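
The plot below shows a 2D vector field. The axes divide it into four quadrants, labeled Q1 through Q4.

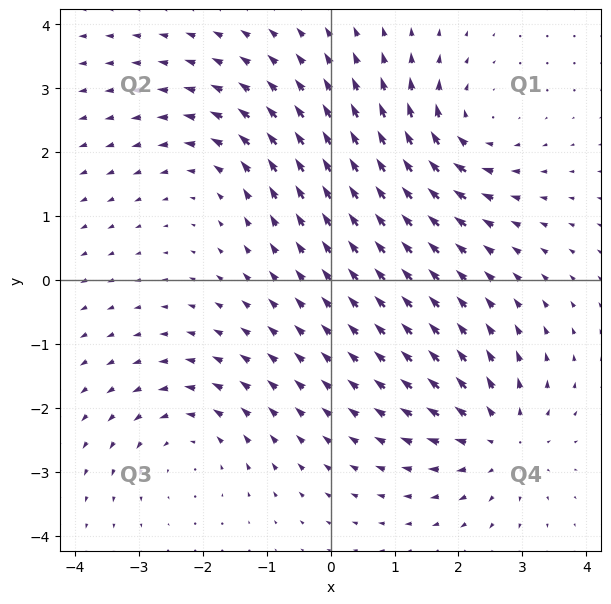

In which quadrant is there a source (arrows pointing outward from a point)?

The source sits at approximately (2.7, -2.5), which lies in quadrant Q4. The divergence there is about +5, positive as expected for a source.

Q4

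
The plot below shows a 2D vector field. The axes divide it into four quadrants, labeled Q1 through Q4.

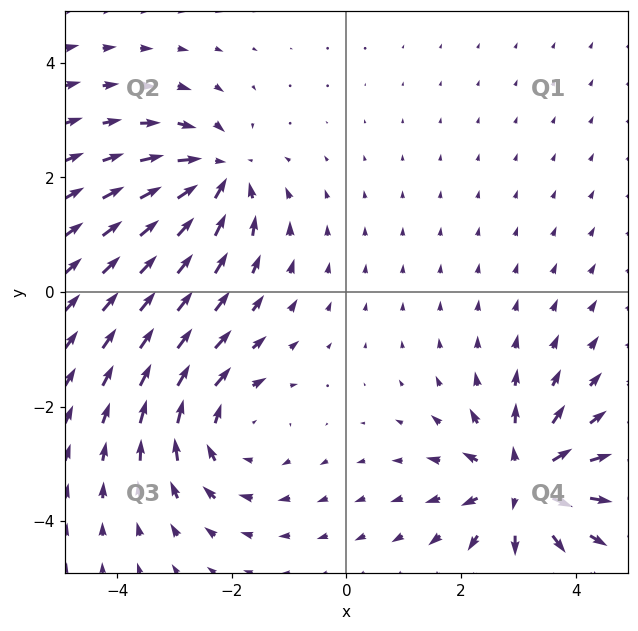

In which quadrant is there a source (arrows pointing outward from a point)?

Q4

The source sits at approximately (3.1, -3.3), which lies in quadrant Q4. The divergence there is about +7, positive as expected for a source.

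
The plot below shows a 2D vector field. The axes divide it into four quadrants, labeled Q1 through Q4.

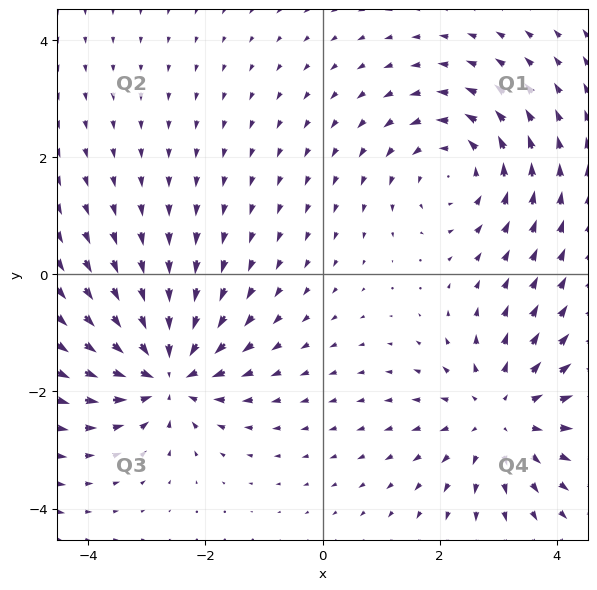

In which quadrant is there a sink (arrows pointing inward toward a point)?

The sink sits at approximately (-2.6, -1.7), which lies in quadrant Q3. The divergence there is about -6, negative as expected for a sink.

Q3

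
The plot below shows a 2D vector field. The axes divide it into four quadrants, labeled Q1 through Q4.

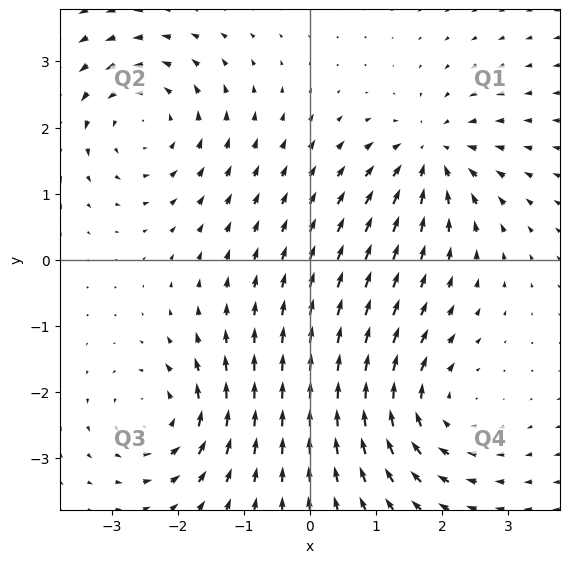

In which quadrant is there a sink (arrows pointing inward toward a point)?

Q1

The sink sits at approximately (1.8, 1.6), which lies in quadrant Q1. The divergence there is about -4, negative as expected for a sink.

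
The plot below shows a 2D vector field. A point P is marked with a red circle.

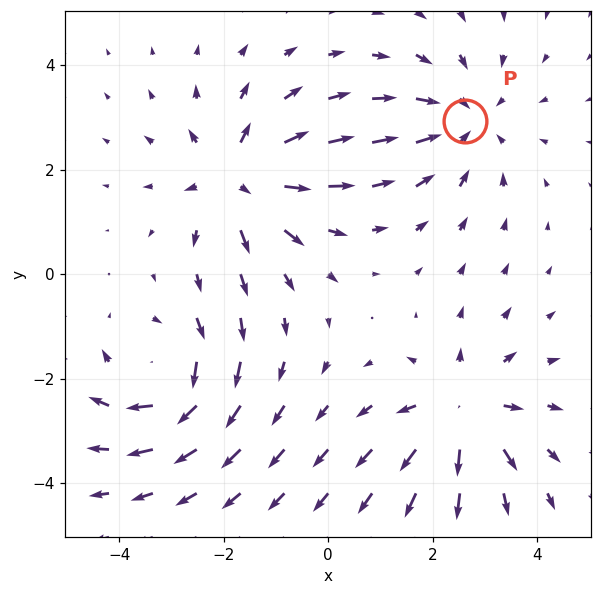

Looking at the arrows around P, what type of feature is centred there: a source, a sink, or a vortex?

At P (2.6, 2.9) the arrows converge inward. Divergence about -3, curl ≈0 — negative divergence with near-zero curl is a sink.

sink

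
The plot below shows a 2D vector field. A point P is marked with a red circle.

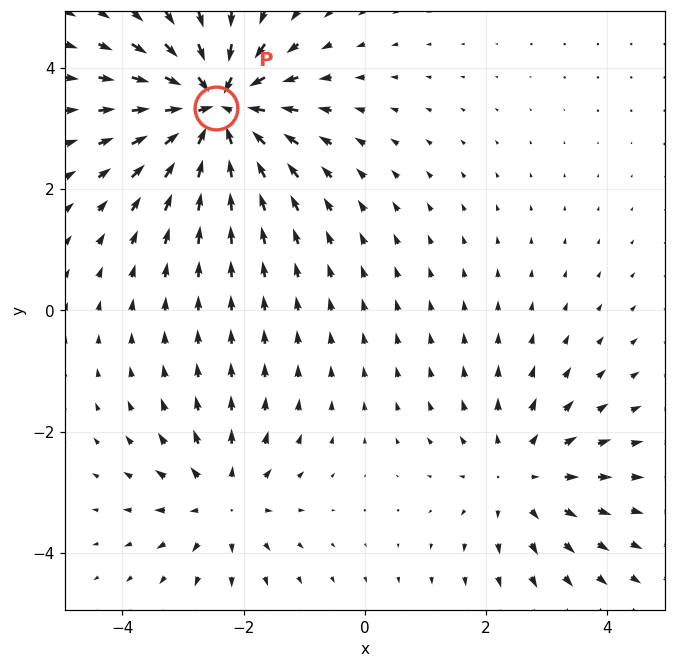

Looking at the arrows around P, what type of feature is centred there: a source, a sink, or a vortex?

At P (-2.5, 3.3) the arrows converge inward. Divergence about -6, curl ≈0 — negative divergence with near-zero curl is a sink.

sink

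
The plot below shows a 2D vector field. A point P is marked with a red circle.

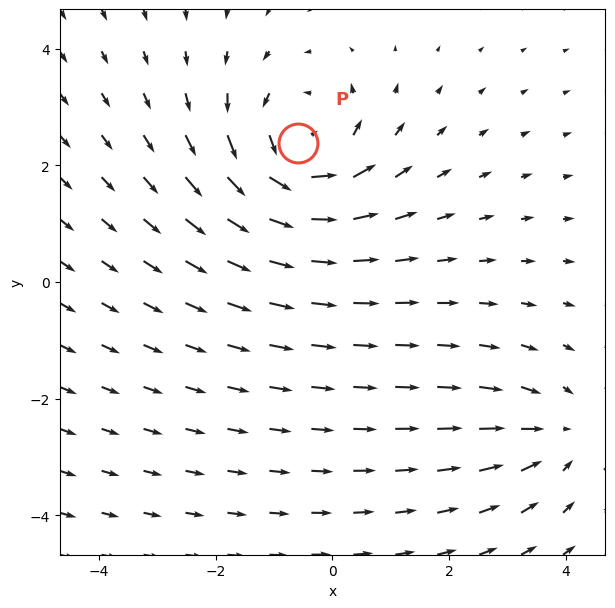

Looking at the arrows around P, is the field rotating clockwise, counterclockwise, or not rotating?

Near P at (-0.6, 2.4) the arrows circulate counterclockwise. The curl (z-component) there is about +5; positive curl means counterclockwise rotation.

counterclockwise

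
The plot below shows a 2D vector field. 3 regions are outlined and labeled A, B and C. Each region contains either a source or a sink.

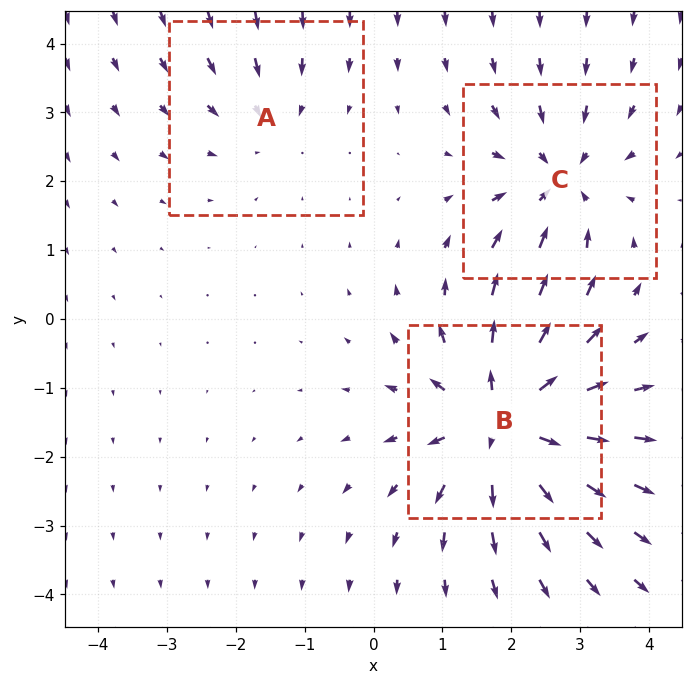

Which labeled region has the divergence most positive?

Divergence at each region's feature centre — A: about -2, B: about +5, C: about -4. Region B is most positive.

B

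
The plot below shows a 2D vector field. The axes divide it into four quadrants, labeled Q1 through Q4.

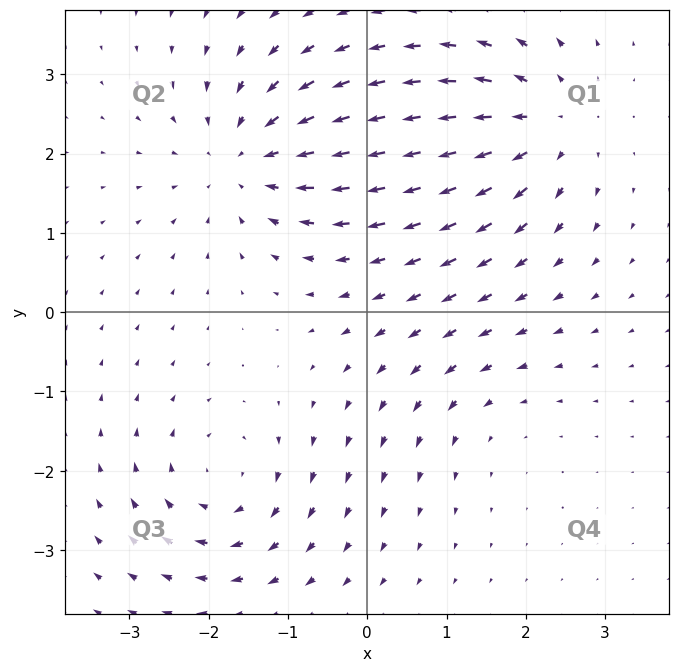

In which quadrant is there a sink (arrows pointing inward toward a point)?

Q2

The sink sits at approximately (-1.5, 1.9), which lies in quadrant Q2. The divergence there is about -4, negative as expected for a sink.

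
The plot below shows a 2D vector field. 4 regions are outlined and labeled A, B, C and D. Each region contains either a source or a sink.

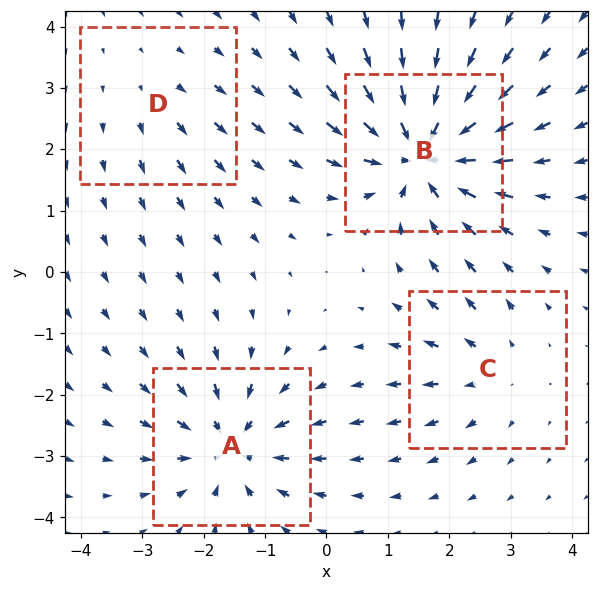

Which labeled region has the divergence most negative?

Divergence at each region's feature centre — A: about -6, B: about -8, C: about +3, D: about +2. Region B is most negative.

B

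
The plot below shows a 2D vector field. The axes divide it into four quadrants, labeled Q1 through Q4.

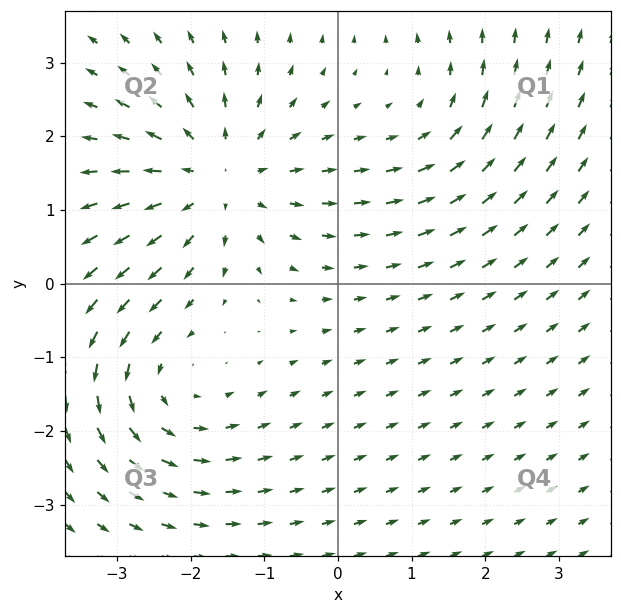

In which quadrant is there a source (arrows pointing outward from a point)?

Q2

The source sits at approximately (-1.6, 1.4), which lies in quadrant Q2. The divergence there is about +4, positive as expected for a source.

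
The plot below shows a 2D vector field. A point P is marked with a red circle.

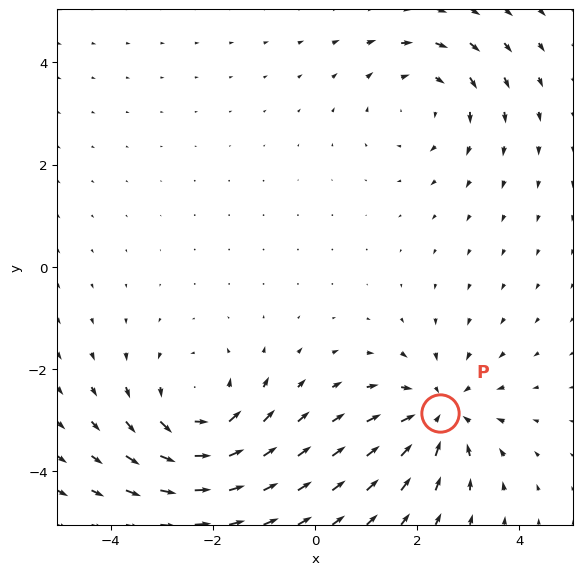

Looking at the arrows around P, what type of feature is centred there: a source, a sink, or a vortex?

At P (2.4, -2.9) the arrows converge inward. Divergence about -4, curl ≈0 — negative divergence with near-zero curl is a sink.

sink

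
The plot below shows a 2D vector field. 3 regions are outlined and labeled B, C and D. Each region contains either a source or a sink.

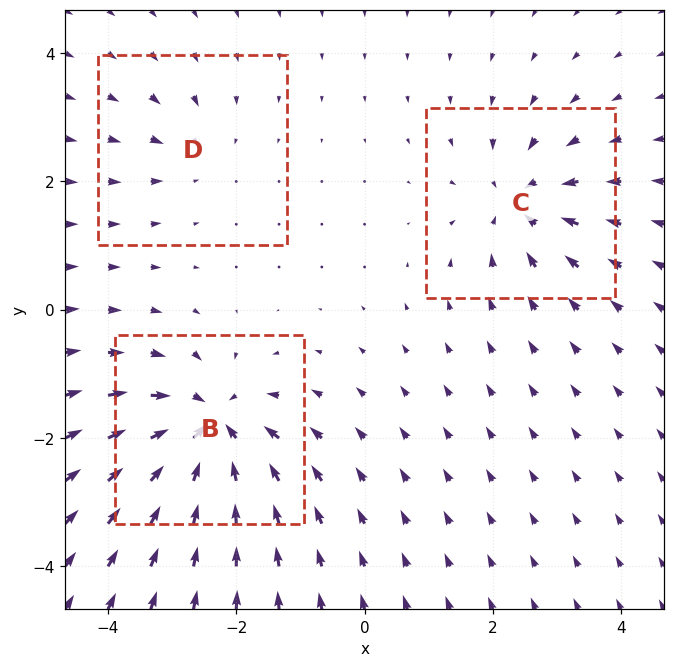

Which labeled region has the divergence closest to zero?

Divergence at each region's feature centre — B: about -6, C: about -4, D: about -2. Region D is closest to zero.

D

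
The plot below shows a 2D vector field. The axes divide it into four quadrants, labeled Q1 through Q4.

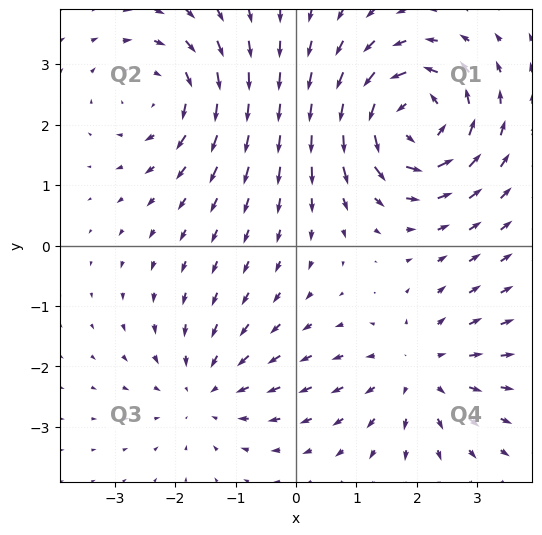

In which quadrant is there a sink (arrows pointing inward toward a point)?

The sink sits at approximately (-1.5, -2.4), which lies in quadrant Q3. The divergence there is about -3, negative as expected for a sink.

Q3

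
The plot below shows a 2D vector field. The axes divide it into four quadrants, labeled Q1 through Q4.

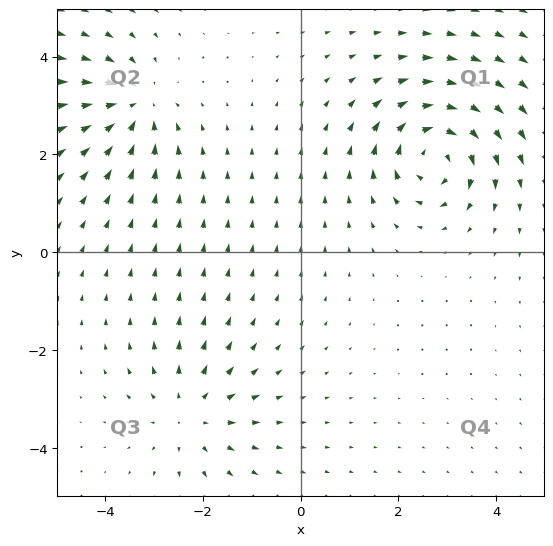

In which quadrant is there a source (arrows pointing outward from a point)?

The source sits at approximately (-2.3, -3.3), which lies in quadrant Q3. The divergence there is about +3, positive as expected for a source.

Q3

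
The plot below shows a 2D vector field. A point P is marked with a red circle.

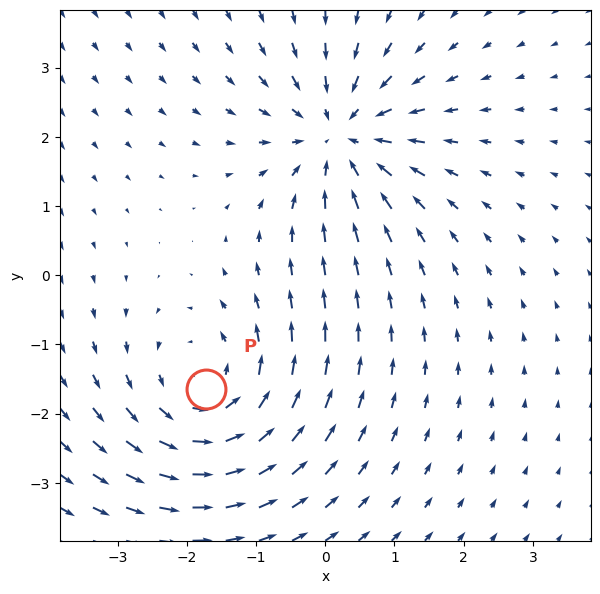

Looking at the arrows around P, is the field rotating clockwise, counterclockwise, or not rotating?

Near P at (-1.7, -1.6) the arrows circulate counterclockwise. The curl (z-component) there is about +2; positive curl means counterclockwise rotation.

counterclockwise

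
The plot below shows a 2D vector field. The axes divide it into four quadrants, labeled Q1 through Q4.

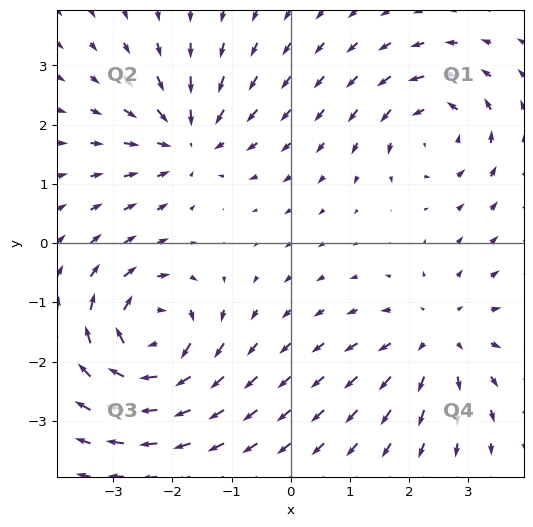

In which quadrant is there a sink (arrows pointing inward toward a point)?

The sink sits at approximately (-1.7, 1.7), which lies in quadrant Q2. The divergence there is about -4, negative as expected for a sink.

Q2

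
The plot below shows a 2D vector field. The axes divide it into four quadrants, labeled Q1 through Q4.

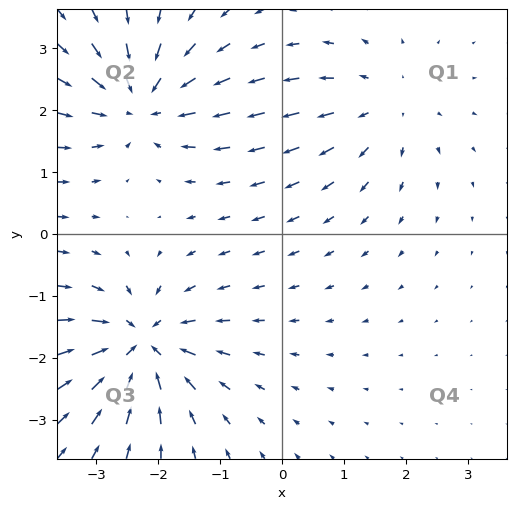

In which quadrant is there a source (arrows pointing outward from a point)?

The source sits at approximately (1.6, 2.1), which lies in quadrant Q1. The divergence there is about +3, positive as expected for a source.

Q1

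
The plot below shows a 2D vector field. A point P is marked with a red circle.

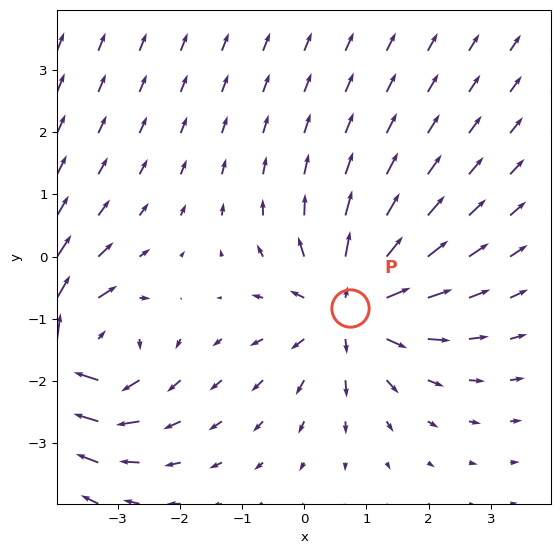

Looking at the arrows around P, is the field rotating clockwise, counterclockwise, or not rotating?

not rotating

Near P at (0.7, -0.8) the arrows show no circulation. The curl there is ≈0.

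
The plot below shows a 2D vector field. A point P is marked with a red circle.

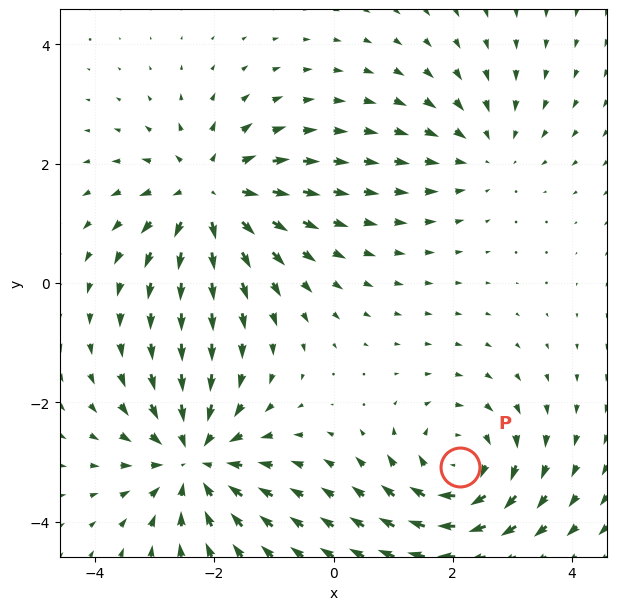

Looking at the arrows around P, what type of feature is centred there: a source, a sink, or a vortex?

vortex

At P (2.1, -3.1) the arrows circulate clockwise. Divergence ≈0, curl about -4 — near-zero divergence with nonzero curl is a vortex.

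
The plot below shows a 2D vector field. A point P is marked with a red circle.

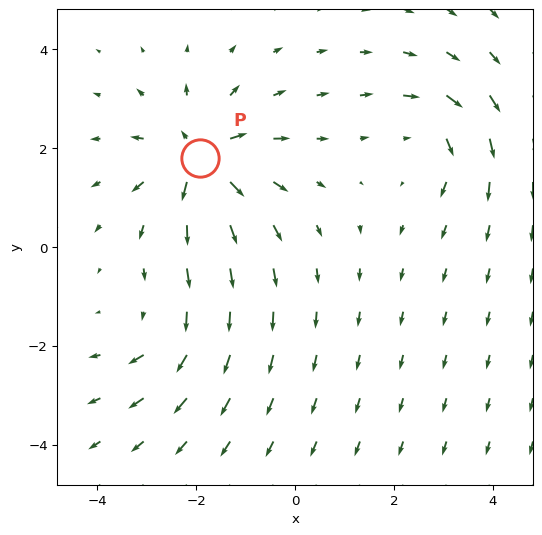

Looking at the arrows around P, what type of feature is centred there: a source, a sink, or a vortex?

source

At P (-1.9, 1.8) the arrows spread outward. Divergence about +6, curl ≈0 — positive divergence with near-zero curl is a source.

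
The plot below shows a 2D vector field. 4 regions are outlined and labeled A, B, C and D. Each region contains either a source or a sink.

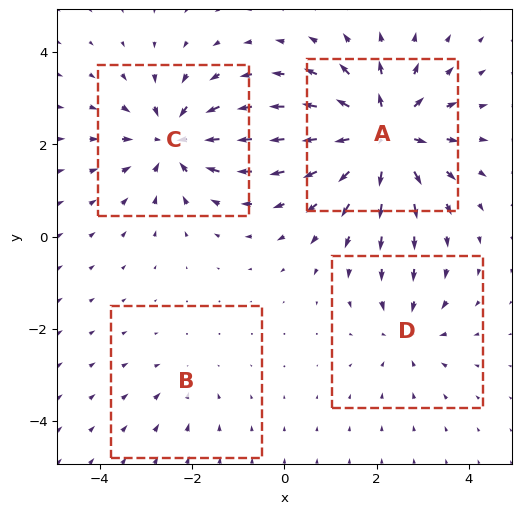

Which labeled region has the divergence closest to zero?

B

Divergence at each region's feature centre — A: about +7, B: about -2, C: about -6, D: about -3. Region B is closest to zero.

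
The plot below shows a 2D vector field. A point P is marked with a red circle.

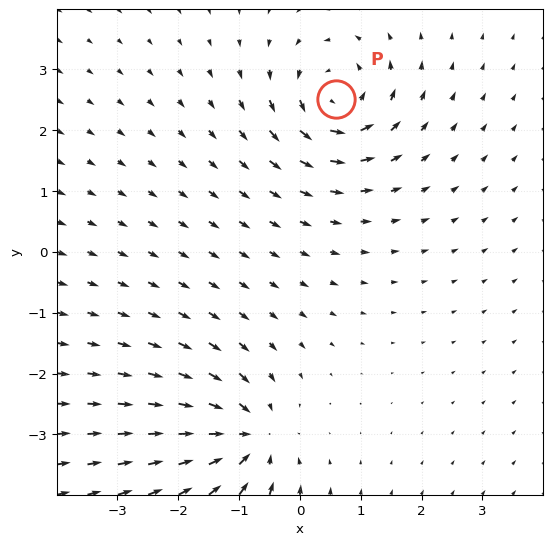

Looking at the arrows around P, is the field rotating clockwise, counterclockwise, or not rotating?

counterclockwise

Near P at (0.6, 2.5) the arrows circulate counterclockwise. The curl (z-component) there is about +5; positive curl means counterclockwise rotation.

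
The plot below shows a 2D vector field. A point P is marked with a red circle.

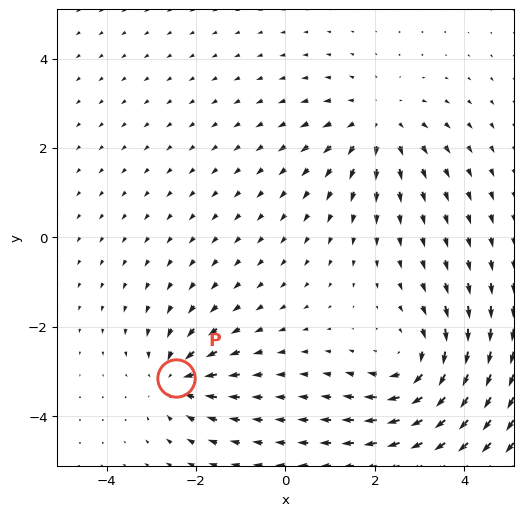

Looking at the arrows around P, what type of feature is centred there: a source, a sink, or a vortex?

sink

At P (-2.4, -3.1) the arrows converge inward. Divergence about -4, curl ≈0 — negative divergence with near-zero curl is a sink.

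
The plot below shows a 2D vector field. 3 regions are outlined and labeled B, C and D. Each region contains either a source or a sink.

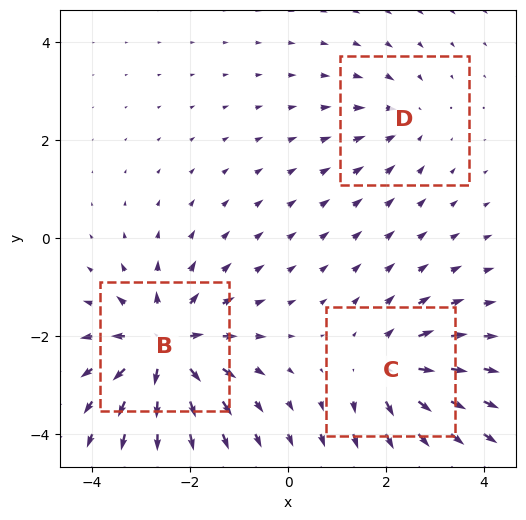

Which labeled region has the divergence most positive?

Divergence at each region's feature centre — B: about +5, C: about +4, D: about -2. Region B is most positive.

B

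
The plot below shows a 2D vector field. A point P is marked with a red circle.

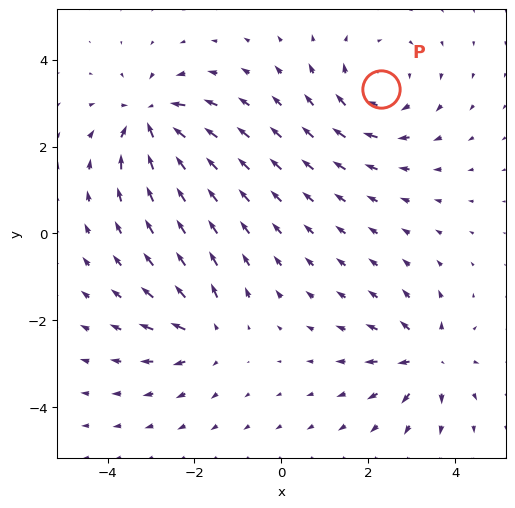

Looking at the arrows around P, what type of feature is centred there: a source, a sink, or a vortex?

vortex

At P (2.3, 3.3) the arrows circulate clockwise. Divergence ≈0, curl about -4 — near-zero divergence with nonzero curl is a vortex.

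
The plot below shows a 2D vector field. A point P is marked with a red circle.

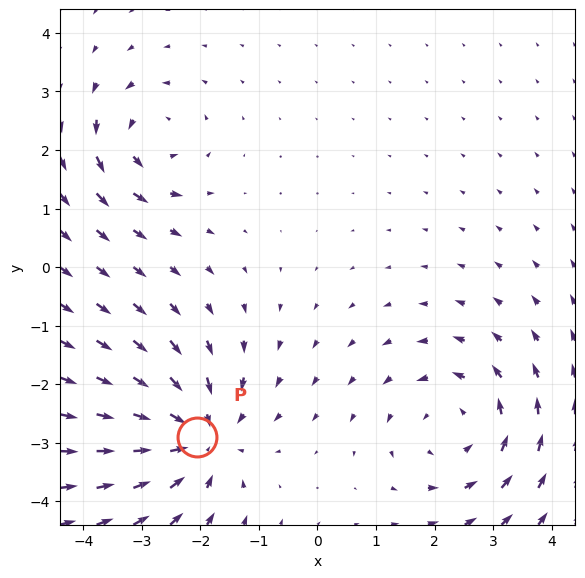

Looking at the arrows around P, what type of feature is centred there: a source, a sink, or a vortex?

At P (-2.1, -2.9) the arrows converge inward. Divergence about -5, curl ≈0 — negative divergence with near-zero curl is a sink.

sink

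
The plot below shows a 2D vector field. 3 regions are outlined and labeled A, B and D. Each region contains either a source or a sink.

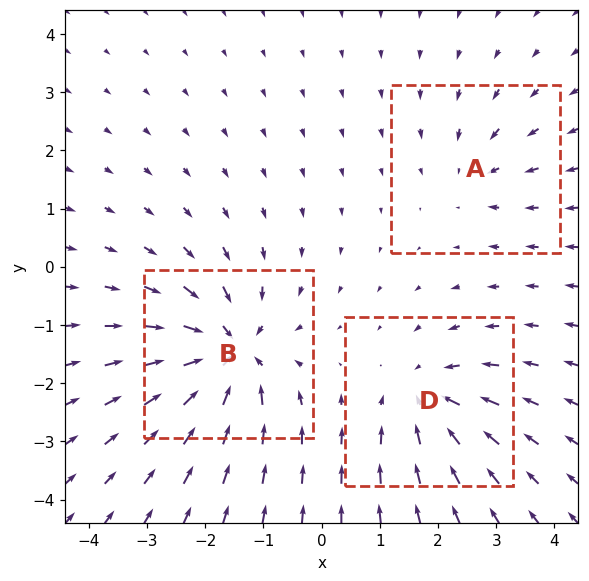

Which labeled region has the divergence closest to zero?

Divergence at each region's feature centre — A: about -2, B: about -6, D: about -4. Region A is closest to zero.

A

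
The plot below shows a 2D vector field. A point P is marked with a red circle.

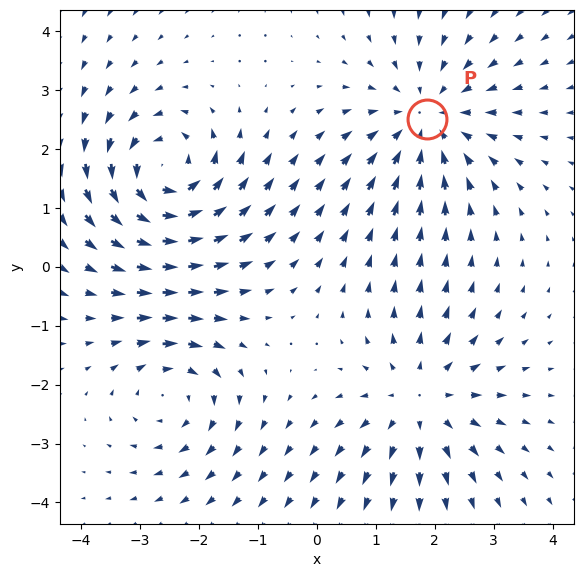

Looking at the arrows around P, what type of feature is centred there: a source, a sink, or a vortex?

sink

At P (1.9, 2.5) the arrows converge inward. Divergence about -3, curl ≈0 — negative divergence with near-zero curl is a sink.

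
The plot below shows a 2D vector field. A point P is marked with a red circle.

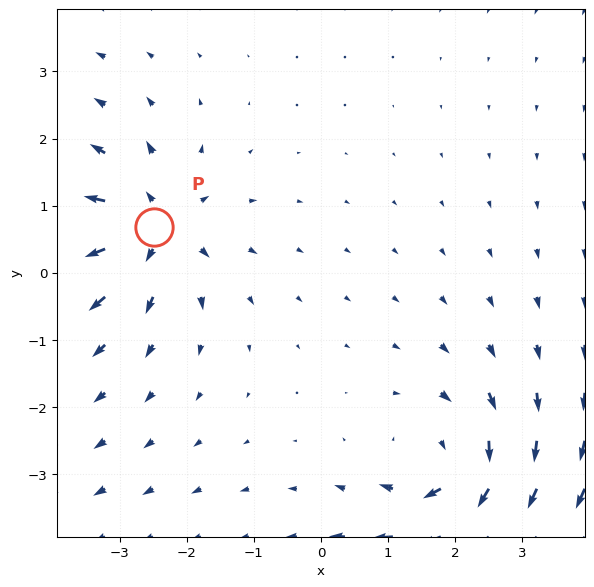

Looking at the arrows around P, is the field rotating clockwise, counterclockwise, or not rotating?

Near P at (-2.5, 0.7) the arrows show no circulation. The curl there is ≈0.

not rotating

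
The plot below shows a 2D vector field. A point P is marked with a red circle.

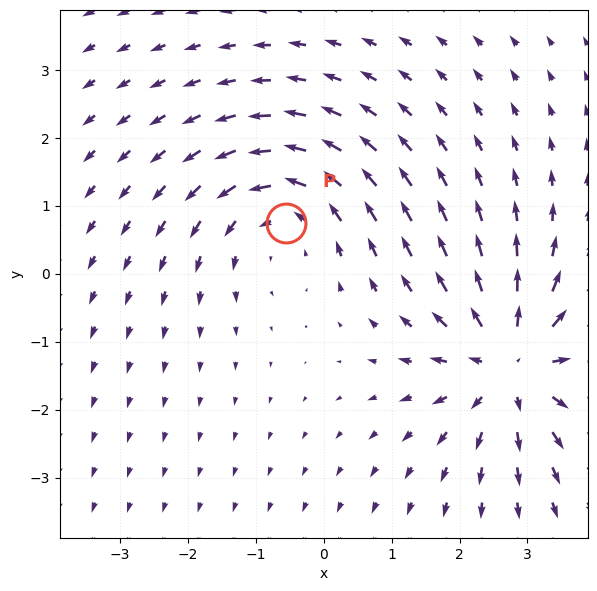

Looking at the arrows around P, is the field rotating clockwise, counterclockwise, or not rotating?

Near P at (-0.6, 0.7) the arrows circulate counterclockwise. The curl (z-component) there is about +3; positive curl means counterclockwise rotation.

counterclockwise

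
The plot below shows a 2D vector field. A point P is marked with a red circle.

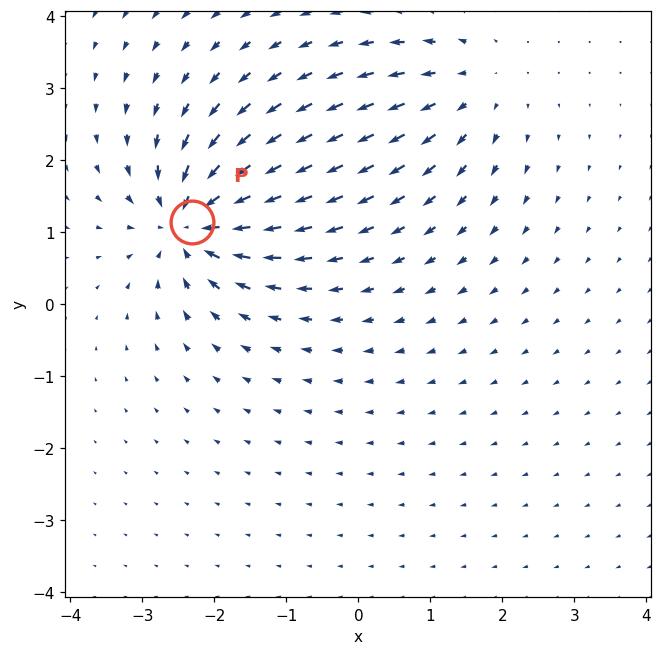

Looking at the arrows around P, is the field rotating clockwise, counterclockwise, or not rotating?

Near P at (-2.3, 1.1) the arrows show no circulation. The curl there is ≈0.

not rotating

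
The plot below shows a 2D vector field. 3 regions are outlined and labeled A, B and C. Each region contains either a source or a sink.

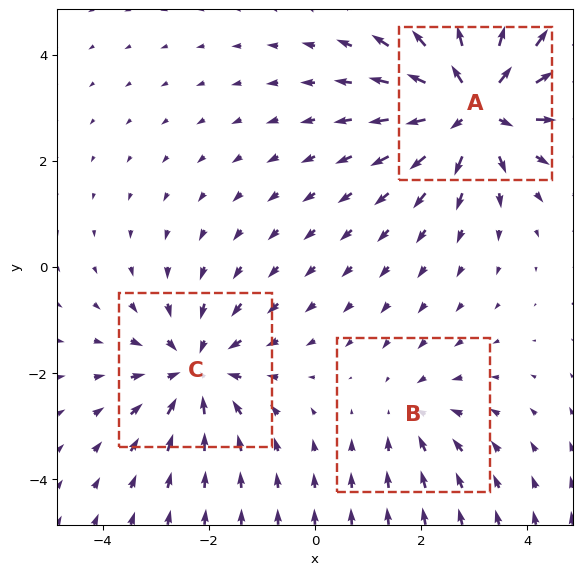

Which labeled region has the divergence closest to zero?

Divergence at each region's feature centre — A: about +5, B: about -2, C: about -3. Region B is closest to zero.

B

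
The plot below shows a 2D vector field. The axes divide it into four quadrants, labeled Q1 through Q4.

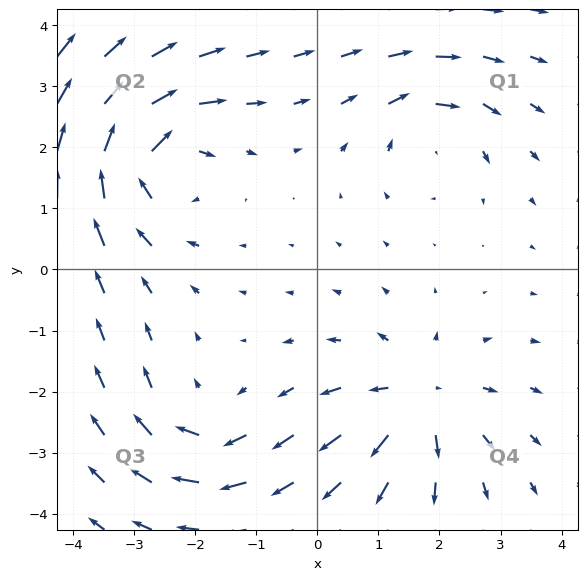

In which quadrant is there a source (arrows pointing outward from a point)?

Q4

The source sits at approximately (1.7, -2.1), which lies in quadrant Q4. The divergence there is about +4, positive as expected for a source.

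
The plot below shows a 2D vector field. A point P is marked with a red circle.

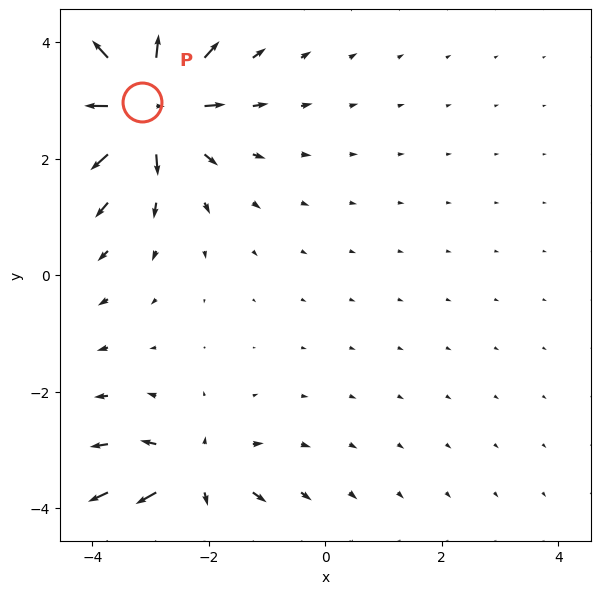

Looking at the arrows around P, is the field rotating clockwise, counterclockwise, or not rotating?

Near P at (-3.1, 3.0) the arrows show no circulation. The curl there is ≈0.

not rotating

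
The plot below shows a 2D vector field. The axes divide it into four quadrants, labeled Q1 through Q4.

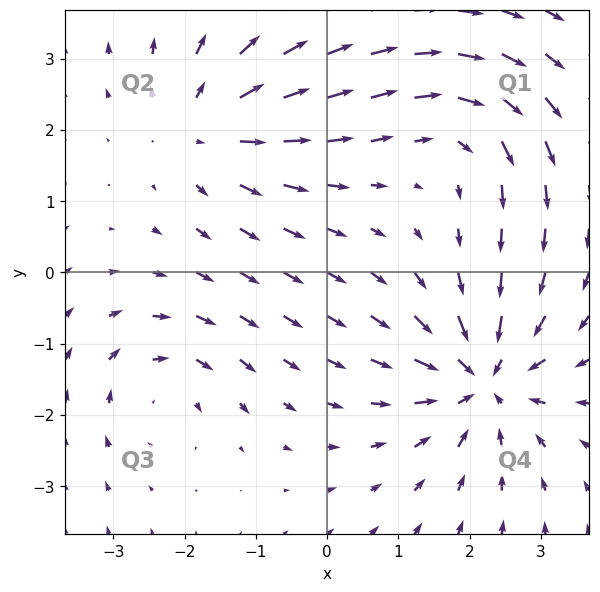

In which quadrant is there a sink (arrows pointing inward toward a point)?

Q4

The sink sits at approximately (2.2, -1.5), which lies in quadrant Q4. The divergence there is about -5, negative as expected for a sink.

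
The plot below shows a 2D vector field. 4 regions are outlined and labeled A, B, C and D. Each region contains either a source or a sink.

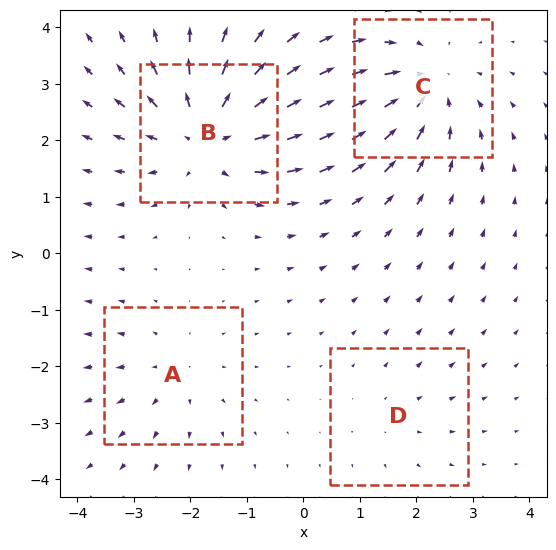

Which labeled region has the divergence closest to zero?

Divergence at each region's feature centre — A: about +3, B: about +6, C: about -5, D: about +2. Region D is closest to zero.

D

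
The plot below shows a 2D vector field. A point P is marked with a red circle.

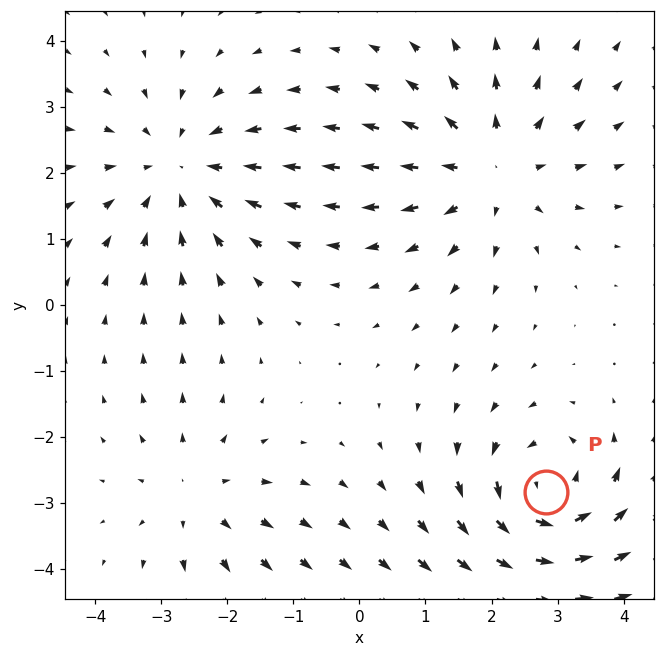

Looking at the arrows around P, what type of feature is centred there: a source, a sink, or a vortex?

vortex

At P (2.8, -2.8) the arrows circulate counterclockwise. Divergence ≈0, curl about +6 — near-zero divergence with nonzero curl is a vortex.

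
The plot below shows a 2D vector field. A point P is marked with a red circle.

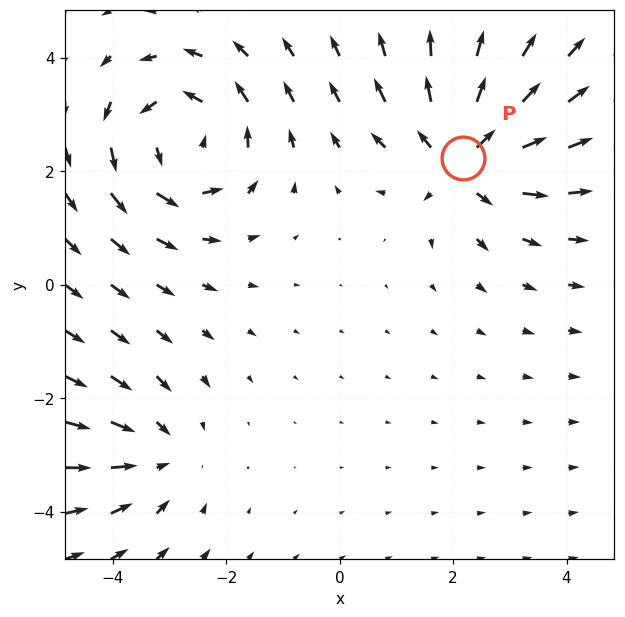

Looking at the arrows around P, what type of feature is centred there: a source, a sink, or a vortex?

source

At P (2.2, 2.2) the arrows spread outward. Divergence about +4, curl ≈0 — positive divergence with near-zero curl is a source.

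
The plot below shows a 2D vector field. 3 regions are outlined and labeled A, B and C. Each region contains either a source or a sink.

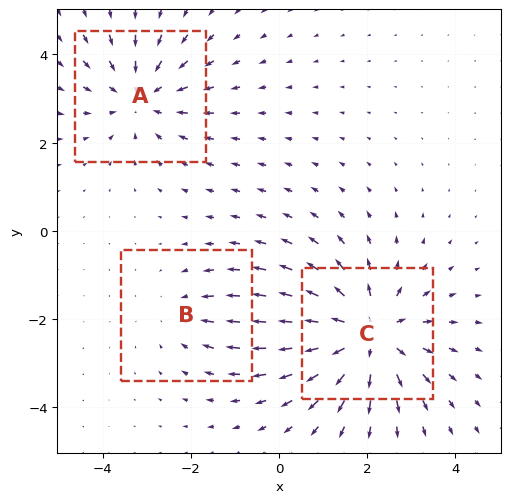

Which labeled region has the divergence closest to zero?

B

Divergence at each region's feature centre — A: about -3, B: about -2, C: about +4. Region B is closest to zero.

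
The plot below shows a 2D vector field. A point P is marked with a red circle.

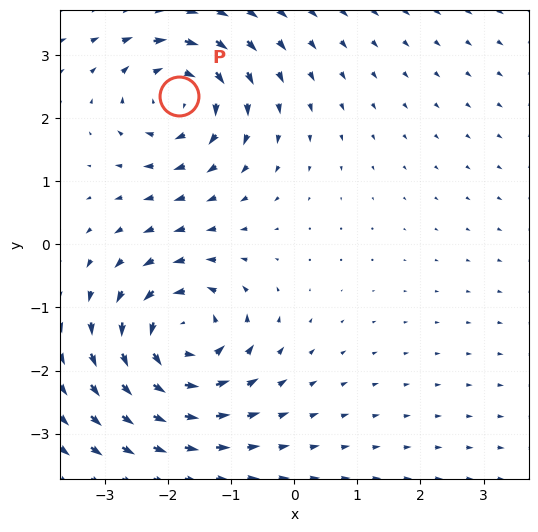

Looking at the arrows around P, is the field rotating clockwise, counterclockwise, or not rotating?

clockwise

Near P at (-1.8, 2.4) the arrows circulate clockwise. The curl (z-component) there is about -4; negative curl means clockwise rotation.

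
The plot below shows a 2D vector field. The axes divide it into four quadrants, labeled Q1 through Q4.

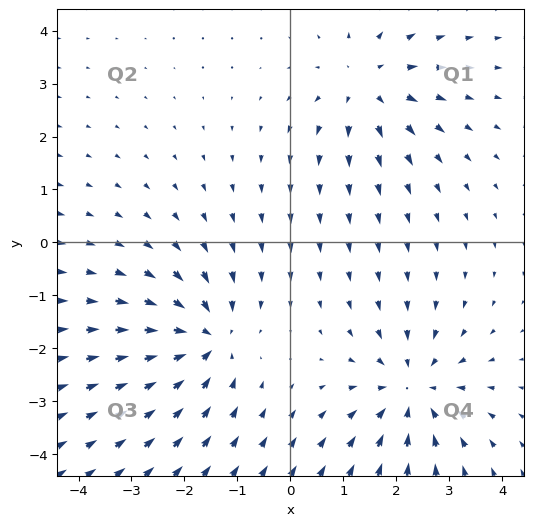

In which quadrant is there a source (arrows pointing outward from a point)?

Q1

The source sits at approximately (1.5, 3.0), which lies in quadrant Q1. The divergence there is about +3, positive as expected for a source.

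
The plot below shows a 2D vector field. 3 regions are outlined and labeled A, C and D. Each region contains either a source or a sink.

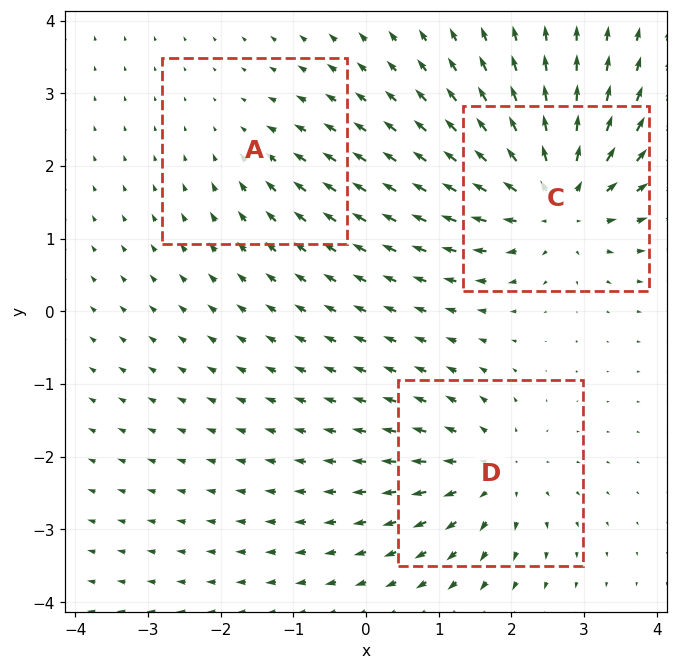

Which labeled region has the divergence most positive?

Divergence at each region's feature centre — A: about -2, C: about +6, D: about +4. Region C is most positive.

C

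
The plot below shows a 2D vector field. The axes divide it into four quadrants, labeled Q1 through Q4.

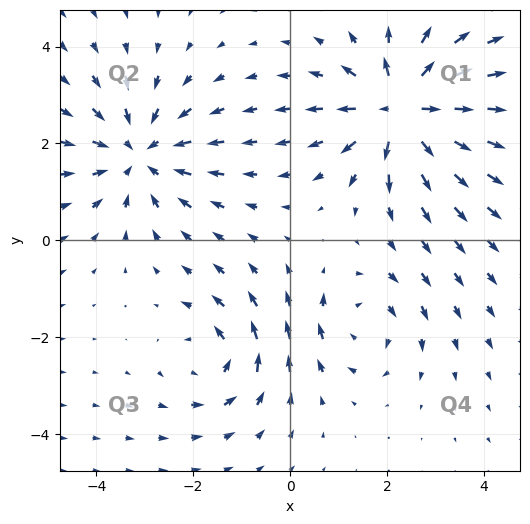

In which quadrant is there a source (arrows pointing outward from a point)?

The source sits at approximately (2.3, 2.7), which lies in quadrant Q1. The divergence there is about +7, positive as expected for a source.

Q1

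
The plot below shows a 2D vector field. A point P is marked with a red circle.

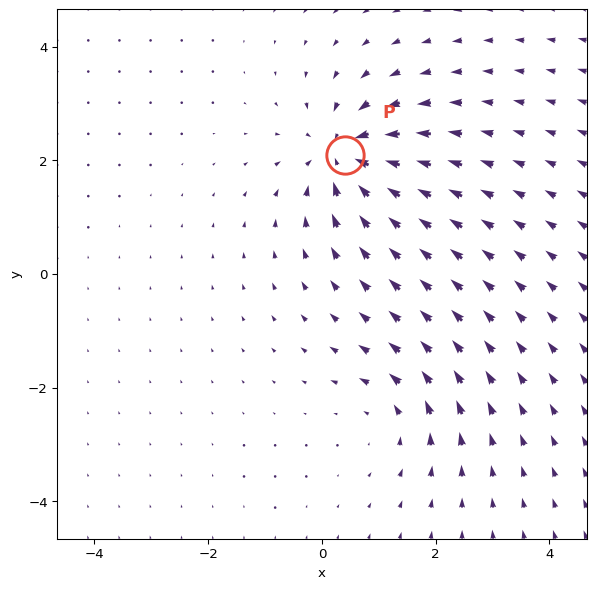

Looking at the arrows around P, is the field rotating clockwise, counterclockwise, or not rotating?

not rotating

Near P at (0.4, 2.1) the arrows show no circulation. The curl there is ≈0.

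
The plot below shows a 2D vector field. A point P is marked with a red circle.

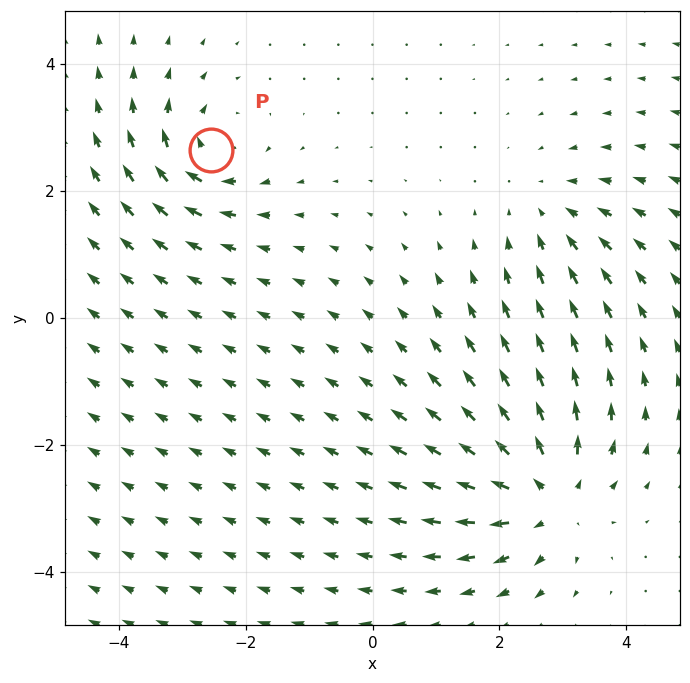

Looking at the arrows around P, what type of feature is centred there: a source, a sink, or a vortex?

vortex

At P (-2.5, 2.6) the arrows circulate clockwise. Divergence ≈0, curl about -5 — near-zero divergence with nonzero curl is a vortex.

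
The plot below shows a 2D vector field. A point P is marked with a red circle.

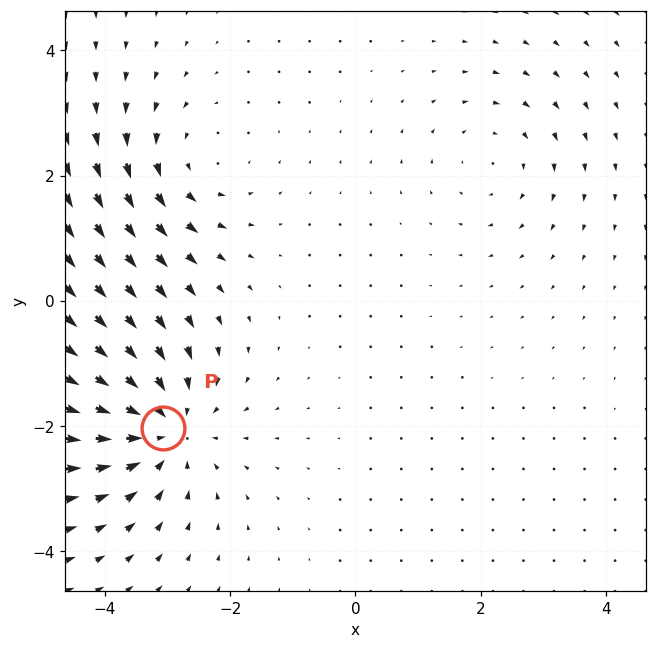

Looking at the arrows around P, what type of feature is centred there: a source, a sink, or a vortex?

sink

At P (-3.1, -2.0) the arrows converge inward. Divergence about -4, curl ≈0 — negative divergence with near-zero curl is a sink.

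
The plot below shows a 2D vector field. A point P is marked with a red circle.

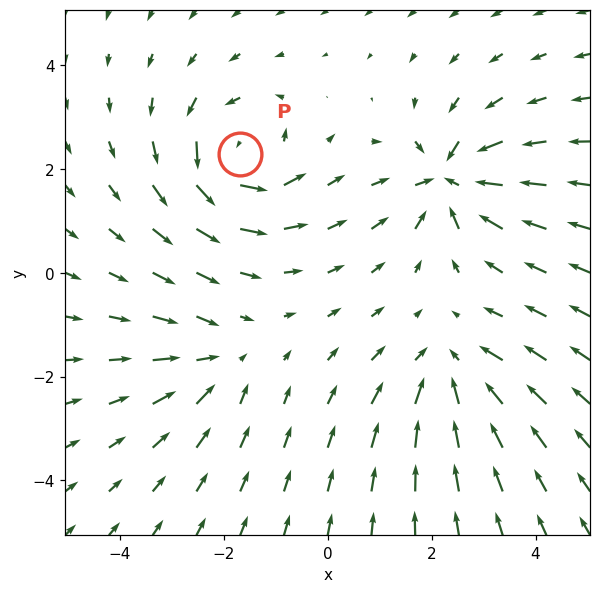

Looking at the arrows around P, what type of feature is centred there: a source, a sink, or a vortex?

At P (-1.7, 2.3) the arrows circulate counterclockwise. Divergence ≈0, curl about +6 — near-zero divergence with nonzero curl is a vortex.

vortex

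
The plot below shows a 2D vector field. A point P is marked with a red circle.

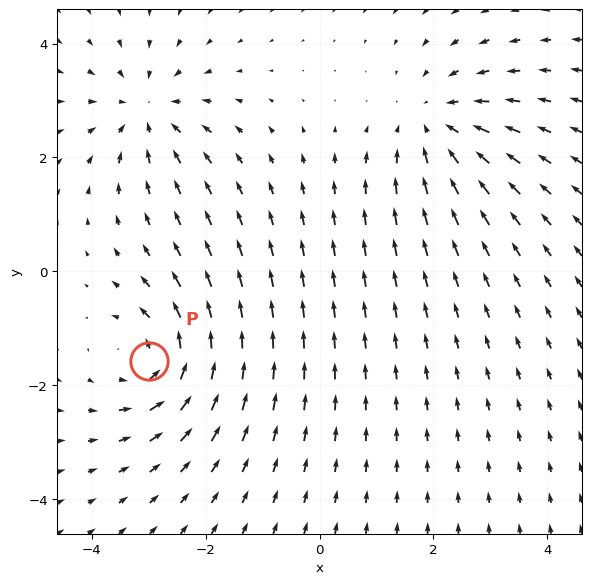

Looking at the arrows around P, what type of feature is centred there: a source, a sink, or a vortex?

At P (-3.0, -1.6) the arrows circulate counterclockwise. Divergence ≈0, curl about +5 — near-zero divergence with nonzero curl is a vortex.

vortex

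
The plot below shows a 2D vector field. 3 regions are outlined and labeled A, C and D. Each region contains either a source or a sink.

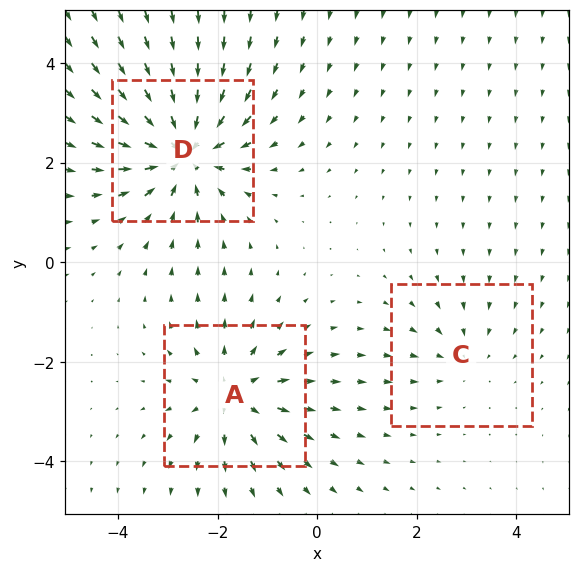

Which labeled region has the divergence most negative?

Divergence at each region's feature centre — A: about +3, C: about -2, D: about -5. Region D is most negative.

D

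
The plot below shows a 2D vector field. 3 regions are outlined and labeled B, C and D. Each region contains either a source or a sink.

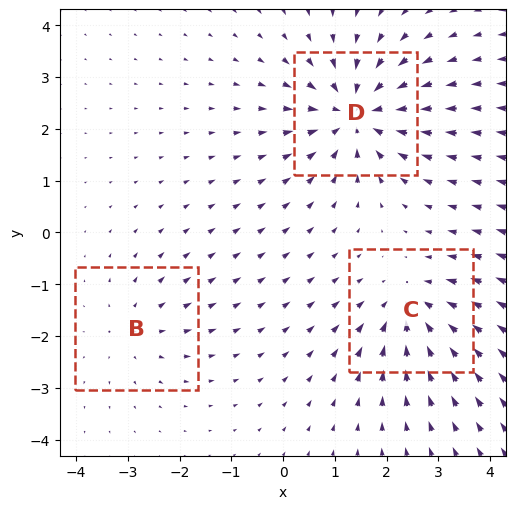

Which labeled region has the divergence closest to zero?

Divergence at each region's feature centre — B: about +2, C: about -3, D: about -5. Region B is closest to zero.

B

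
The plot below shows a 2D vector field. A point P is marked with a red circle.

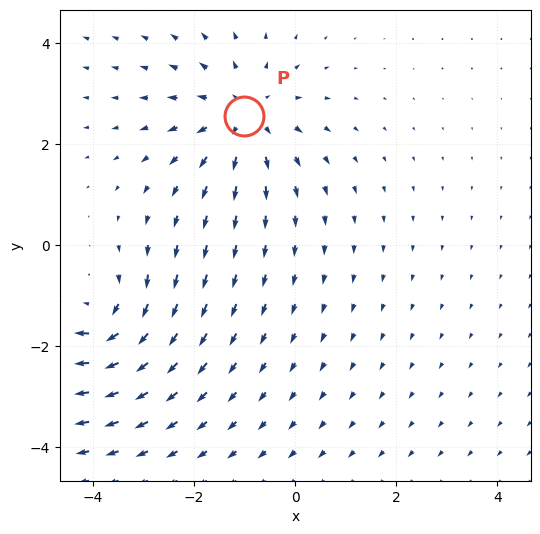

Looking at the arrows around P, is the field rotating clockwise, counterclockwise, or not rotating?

Near P at (-1.0, 2.6) the arrows show no circulation. The curl there is ≈0.

not rotating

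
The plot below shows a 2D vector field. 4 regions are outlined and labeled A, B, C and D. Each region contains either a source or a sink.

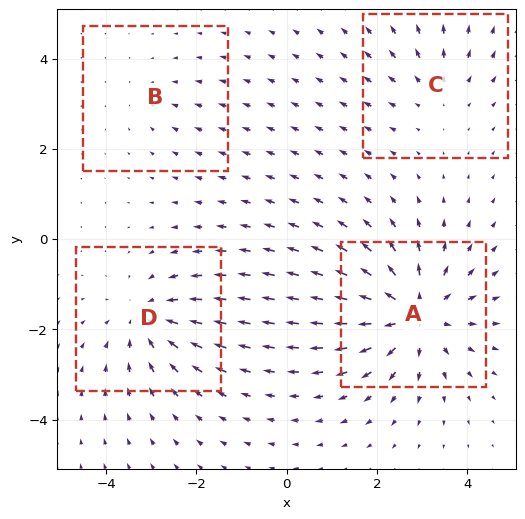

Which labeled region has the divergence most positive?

A

Divergence at each region's feature centre — A: about +7, B: about -2, C: about +3, D: about -5. Region A is most positive.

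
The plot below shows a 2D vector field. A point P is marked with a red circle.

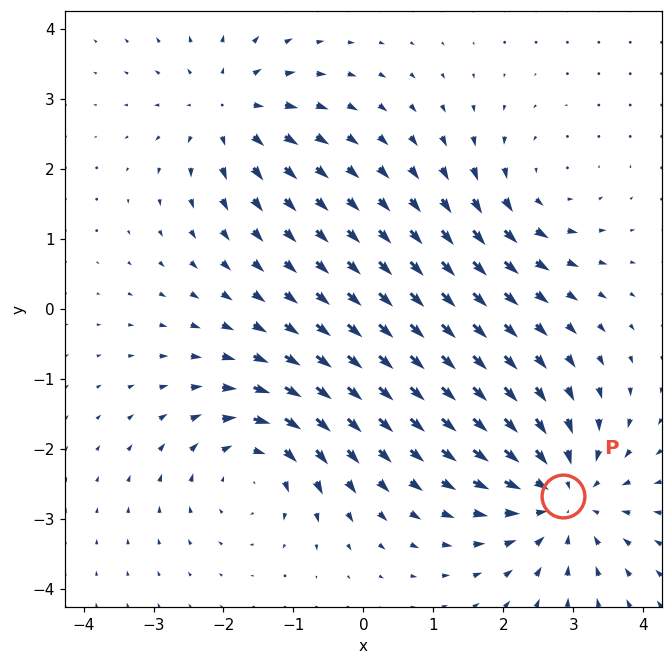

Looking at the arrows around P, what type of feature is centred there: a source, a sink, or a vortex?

sink

At P (2.8, -2.7) the arrows converge inward. Divergence about -5, curl ≈0 — negative divergence with near-zero curl is a sink.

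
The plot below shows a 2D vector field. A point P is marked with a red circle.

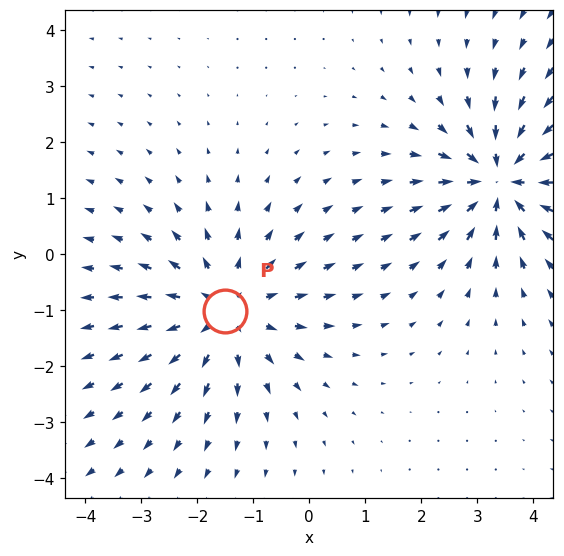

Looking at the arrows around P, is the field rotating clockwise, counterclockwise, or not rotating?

not rotating

Near P at (-1.5, -1.0) the arrows show no circulation. The curl there is ≈0.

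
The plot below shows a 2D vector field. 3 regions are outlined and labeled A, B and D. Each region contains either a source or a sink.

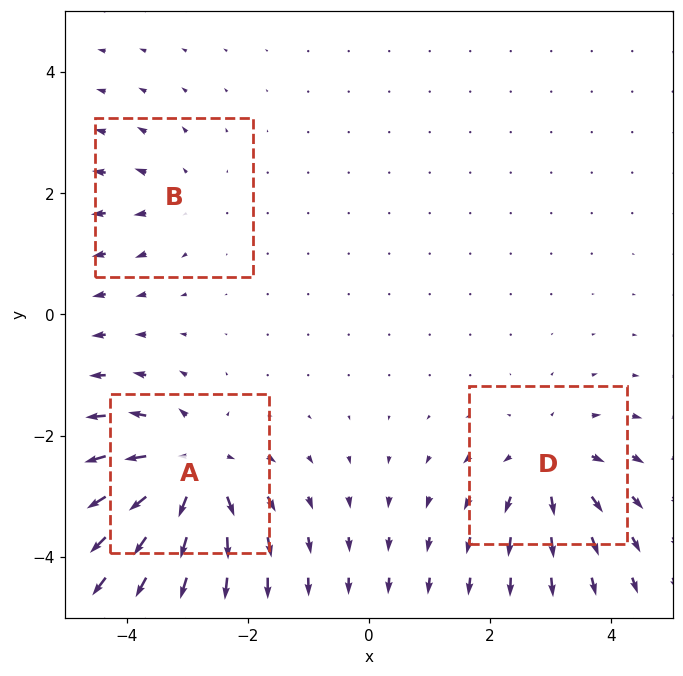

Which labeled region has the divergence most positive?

A

Divergence at each region's feature centre — A: about +6, B: about +2, D: about +4. Region A is most positive.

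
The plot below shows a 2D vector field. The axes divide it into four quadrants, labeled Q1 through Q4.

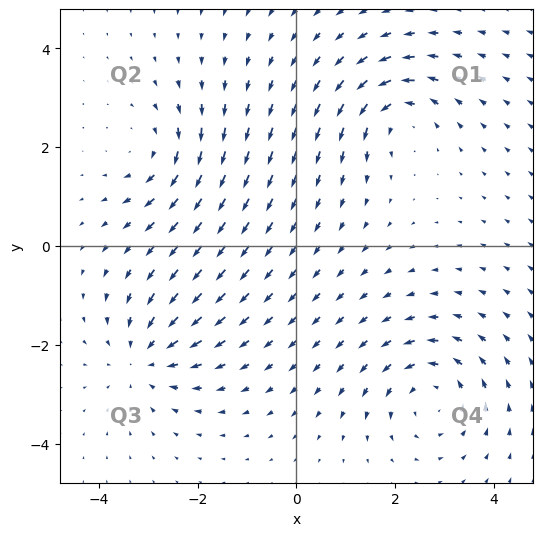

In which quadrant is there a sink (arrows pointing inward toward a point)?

Q3

The sink sits at approximately (-3.1, -2.2), which lies in quadrant Q3. The divergence there is about -4, negative as expected for a sink.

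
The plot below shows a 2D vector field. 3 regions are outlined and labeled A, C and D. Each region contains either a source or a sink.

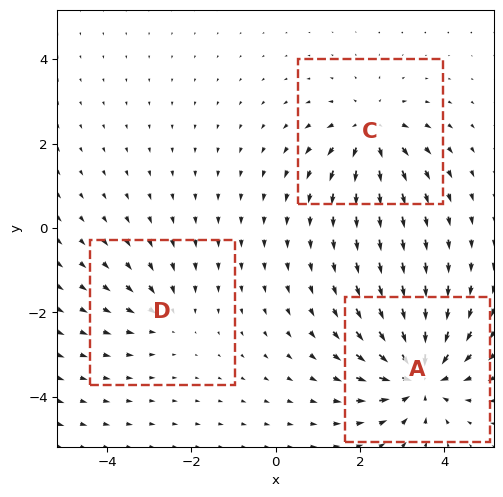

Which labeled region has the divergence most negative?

A

Divergence at each region's feature centre — A: about -5, C: about +4, D: about -2. Region A is most negative.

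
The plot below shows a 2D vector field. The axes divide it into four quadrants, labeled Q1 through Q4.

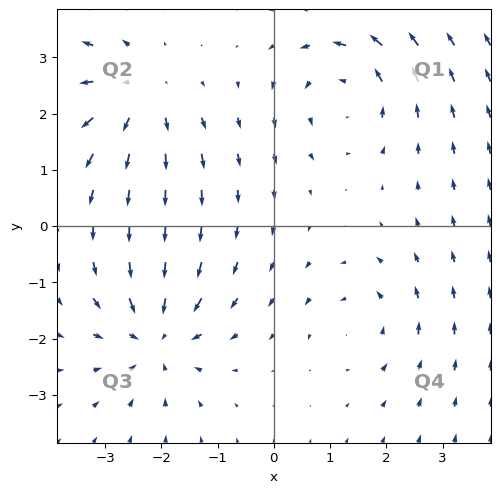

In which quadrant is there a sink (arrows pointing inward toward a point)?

The sink sits at approximately (-2.1, -2.0), which lies in quadrant Q3. The divergence there is about -5, negative as expected for a sink.

Q3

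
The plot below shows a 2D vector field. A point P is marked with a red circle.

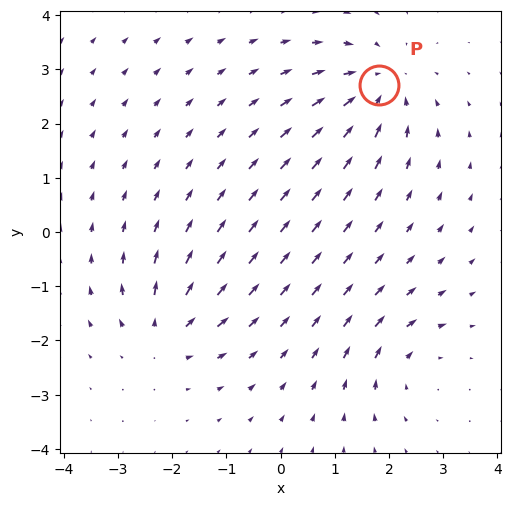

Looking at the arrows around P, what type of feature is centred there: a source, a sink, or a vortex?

sink

At P (1.8, 2.7) the arrows converge inward. Divergence about -4, curl ≈0 — negative divergence with near-zero curl is a sink.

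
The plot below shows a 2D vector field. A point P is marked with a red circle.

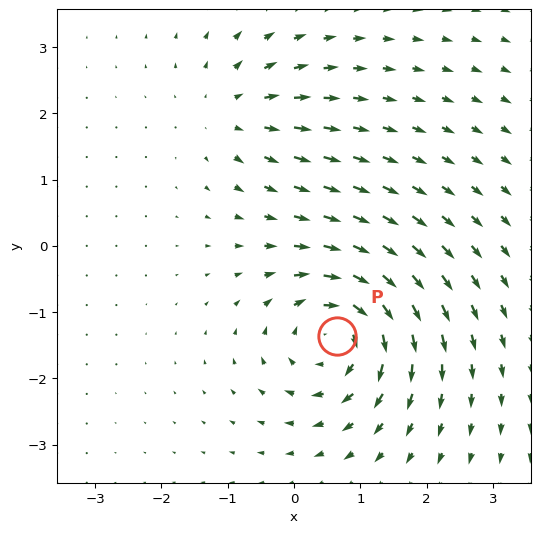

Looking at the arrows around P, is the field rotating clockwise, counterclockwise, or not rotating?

clockwise

Near P at (0.7, -1.4) the arrows circulate clockwise. The curl (z-component) there is about -6; negative curl means clockwise rotation.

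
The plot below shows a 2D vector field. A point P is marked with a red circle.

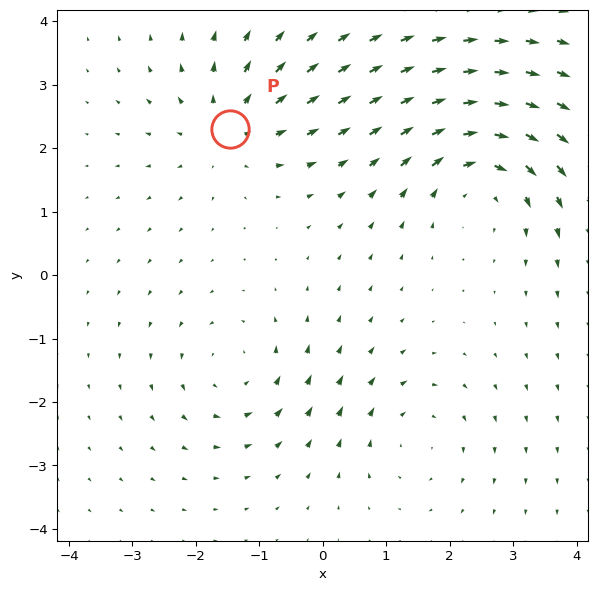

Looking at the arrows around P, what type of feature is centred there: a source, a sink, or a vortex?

source

At P (-1.5, 2.3) the arrows spread outward. Divergence about +4, curl ≈0 — positive divergence with near-zero curl is a source.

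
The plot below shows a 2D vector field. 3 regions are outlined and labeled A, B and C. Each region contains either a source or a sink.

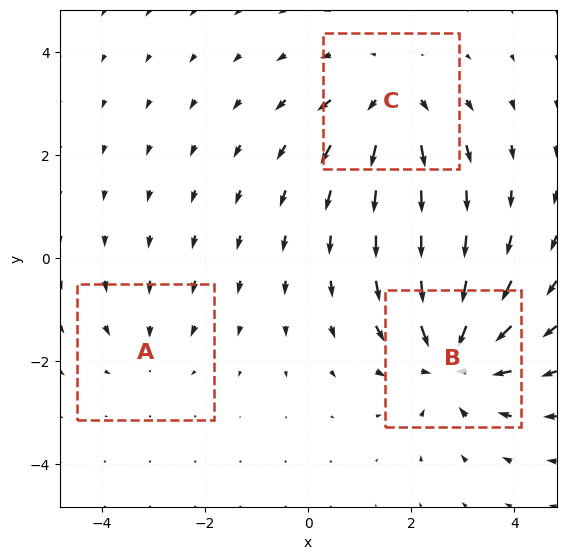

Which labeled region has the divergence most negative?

B

Divergence at each region's feature centre — A: about -2, B: about -4, C: about +3. Region B is most negative.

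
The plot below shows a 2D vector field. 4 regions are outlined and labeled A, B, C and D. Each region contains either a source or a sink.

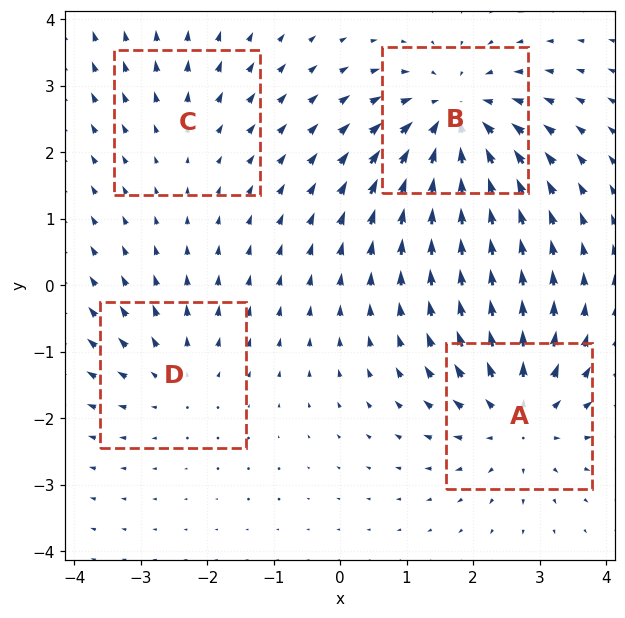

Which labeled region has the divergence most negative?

B

Divergence at each region's feature centre — A: about +6, B: about -7, C: about +2, D: about +3. Region B is most negative.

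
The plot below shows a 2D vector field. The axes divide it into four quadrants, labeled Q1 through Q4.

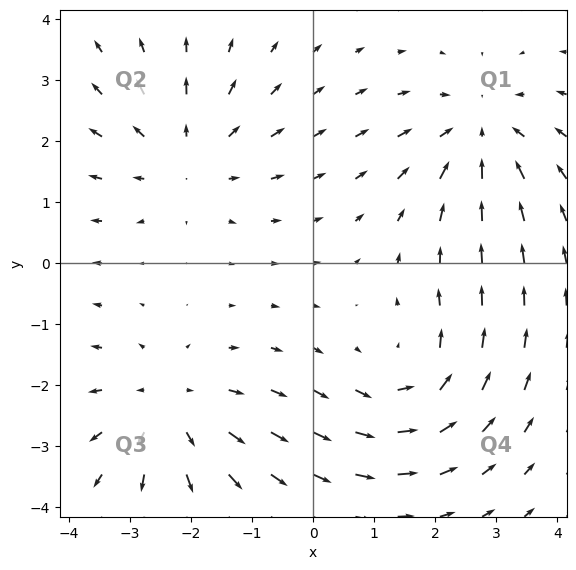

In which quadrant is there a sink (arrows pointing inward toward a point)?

The sink sits at approximately (2.7, 2.1), which lies in quadrant Q1. The divergence there is about -4, negative as expected for a sink.

Q1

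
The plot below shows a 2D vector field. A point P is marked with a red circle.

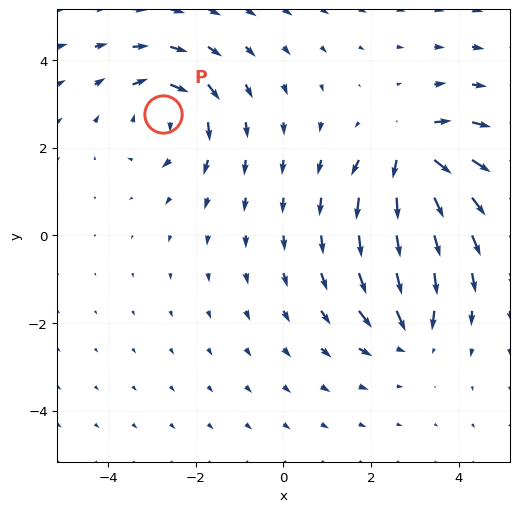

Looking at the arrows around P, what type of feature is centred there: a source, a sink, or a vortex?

vortex

At P (-2.8, 2.8) the arrows circulate clockwise. Divergence ≈0, curl about -4 — near-zero divergence with nonzero curl is a vortex.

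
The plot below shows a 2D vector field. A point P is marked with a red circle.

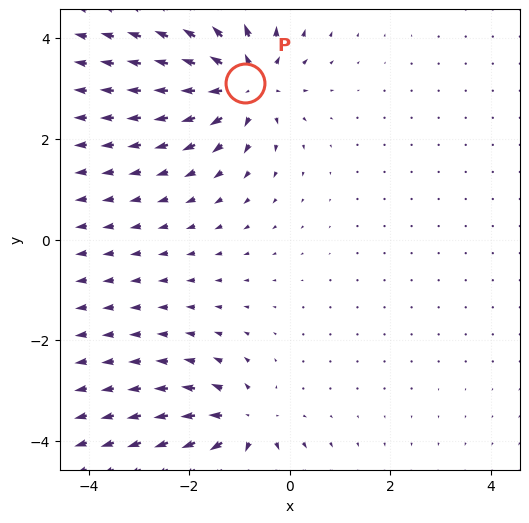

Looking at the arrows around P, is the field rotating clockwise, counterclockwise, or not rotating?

Near P at (-0.9, 3.1) the arrows show no circulation. The curl there is ≈0.

not rotating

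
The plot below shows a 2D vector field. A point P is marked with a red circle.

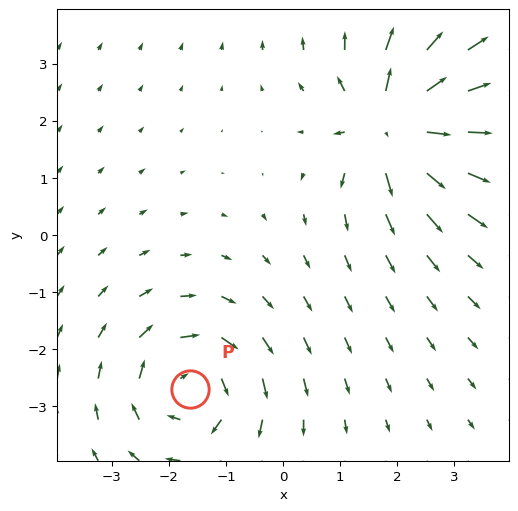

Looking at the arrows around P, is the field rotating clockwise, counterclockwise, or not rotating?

clockwise

Near P at (-1.6, -2.7) the arrows circulate clockwise. The curl (z-component) there is about -3; negative curl means clockwise rotation.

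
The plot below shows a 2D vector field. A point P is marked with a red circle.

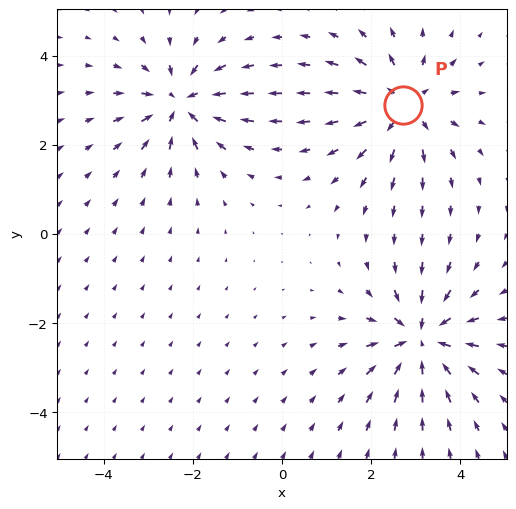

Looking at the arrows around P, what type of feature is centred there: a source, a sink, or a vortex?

At P (2.7, 2.9) the arrows spread outward. Divergence about +3, curl ≈0 — positive divergence with near-zero curl is a source.

source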